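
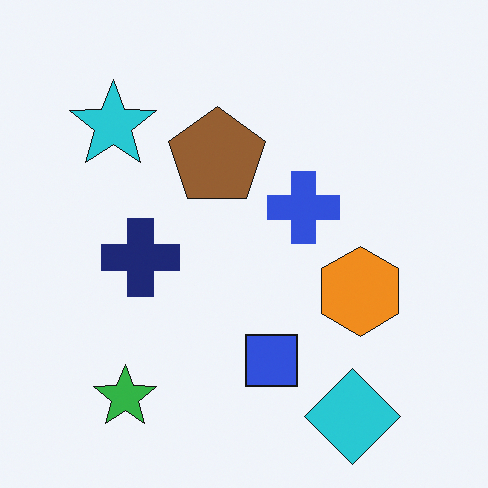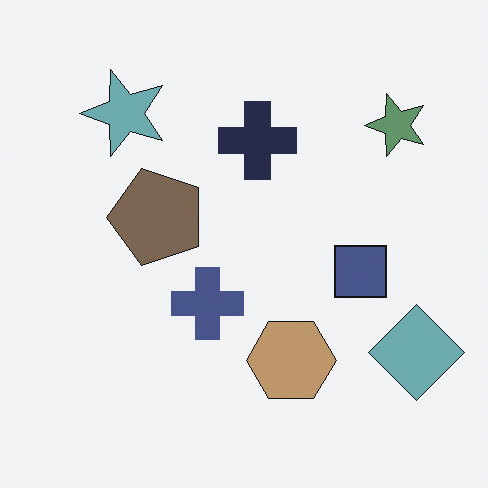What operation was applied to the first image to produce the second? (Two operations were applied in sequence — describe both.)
Transposed (reflected across the top-left ↔ bottom-right diagonal), then heavily desaturated.

Shapes have swapped their row and column positions — what was in the top-right is now in the bottom-left — a diagonal reflection. All colors are more muted and greyish — a global saturation change.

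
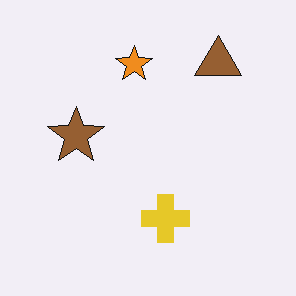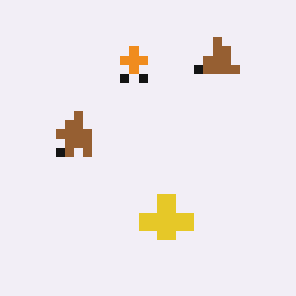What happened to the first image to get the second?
It was heavily pixelated into large blocks.

Shapes are reduced to large square blocks; fine edges and outlines are lost — a downscale-then-upscale (mosaic) effect.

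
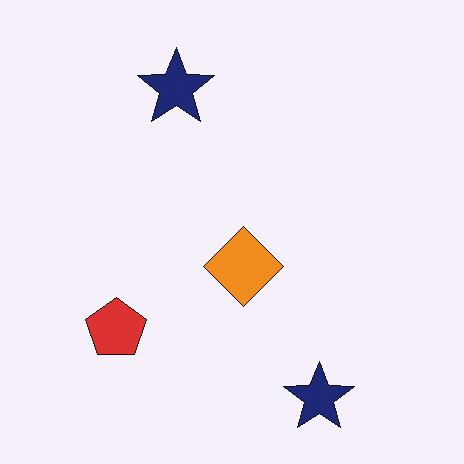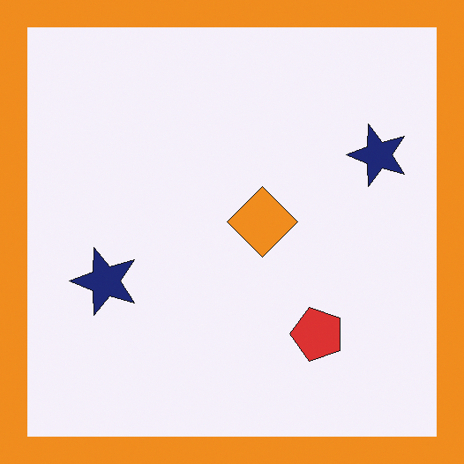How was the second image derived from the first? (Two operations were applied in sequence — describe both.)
The image was rotated 90° counter-clockwise, then framed with a orange border.

The red pentagon sits in the bottom-left of the first image and the bottom-right of the second — consistent with a whole-image 90° counter-clockwise rotation. A solid orange frame runs around the edge of the second image, with the content slightly shrunk inside it.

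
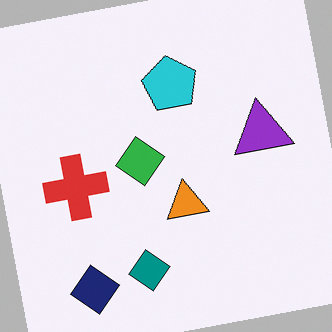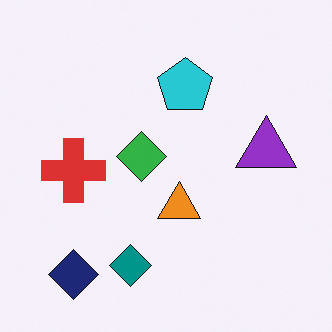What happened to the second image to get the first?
The transformation is: rotated counter-clockwise by a small amount.

Every shape is tilted by the same angle and the image corners show triangular fill wedges — a whole-image rotation by a non-right angle.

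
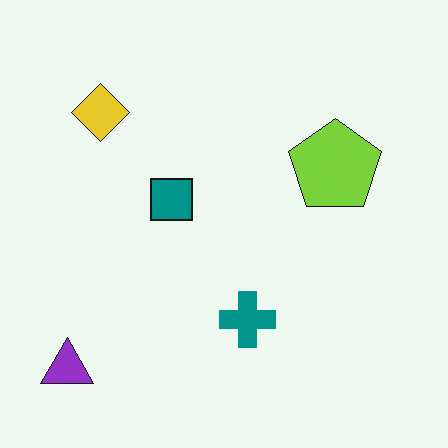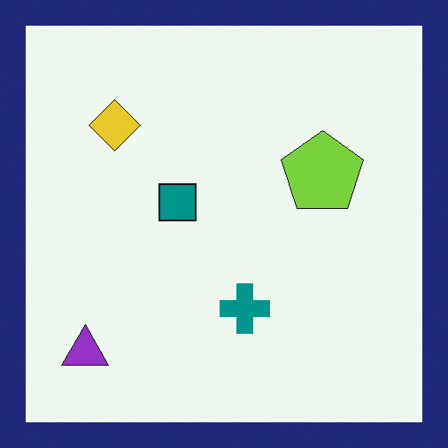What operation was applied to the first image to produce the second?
It was framed with a navy border.

A solid navy frame runs around the edge of the second image, with the content slightly shrunk inside it.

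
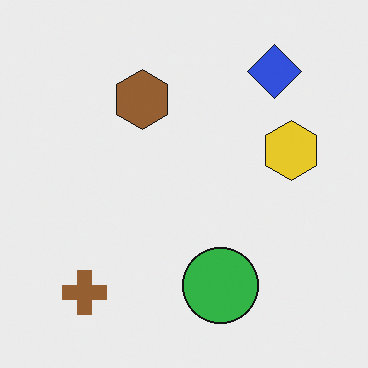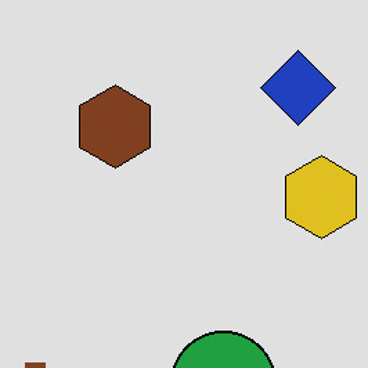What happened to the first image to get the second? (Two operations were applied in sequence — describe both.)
Moderately posterized, then cropped to a modestly smaller region and rescaled.

Each flat color has snapped to a coarser quantized level — most visibly, the near-white background has dropped to a flat grey. The visible shapes are larger and the field of view is narrower; shapes near the original edges may be partly or wholly outside the frame — a crop-and-rescale.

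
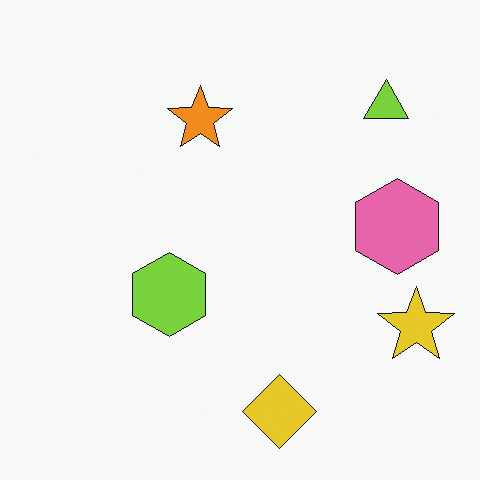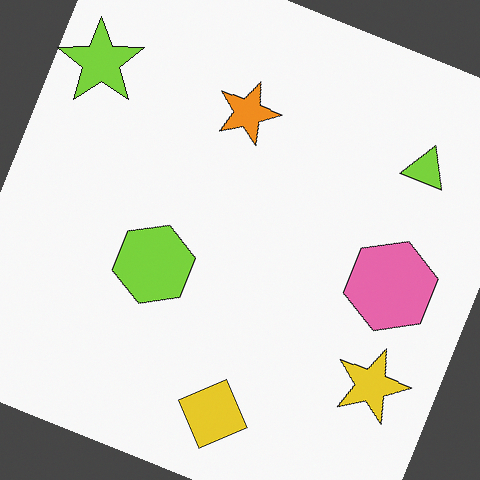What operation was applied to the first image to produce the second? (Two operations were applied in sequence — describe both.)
The second image is the first rotated clockwise by a moderate amount, then overlaid with an additional lime star.

Every shape is tilted by the same angle and the image corners show triangular fill wedges — a whole-image rotation by a non-right angle. A lime star appears in the second image that is absent from the first.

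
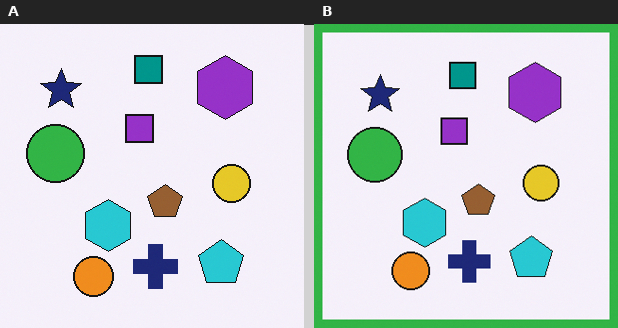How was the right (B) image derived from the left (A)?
This is the original image framed with a green border.

A solid green frame runs around the edge of the right (B) image, with the content slightly shrunk inside it.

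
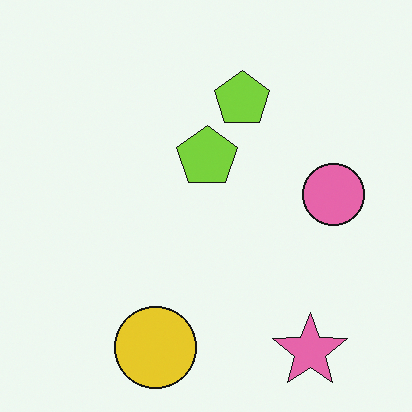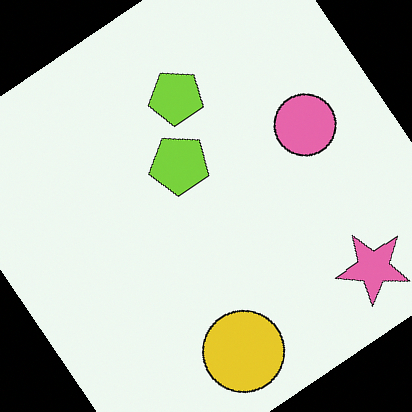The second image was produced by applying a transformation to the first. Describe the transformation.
The second image is the first rotated counter-clockwise by a large amount — several tens of degrees.

Every shape is tilted by the same angle and the image corners show triangular fill wedges — a whole-image rotation by a non-right angle.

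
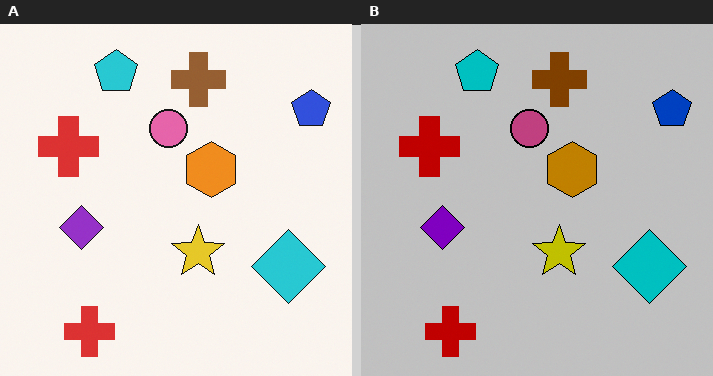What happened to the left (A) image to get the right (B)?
This is the original image heavily posterized to just a handful of flat colors.

Each flat color has snapped to a coarser quantized level — most visibly, the near-white background has dropped to a flat grey.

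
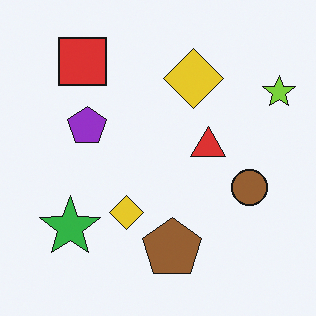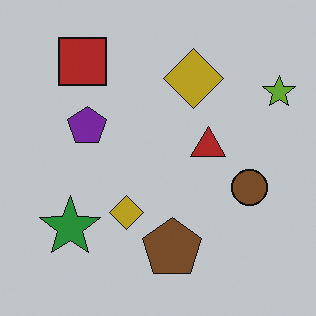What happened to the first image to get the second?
This is the original image slightly darkened.

Every pixel — background and shapes alike — is uniformly darkened.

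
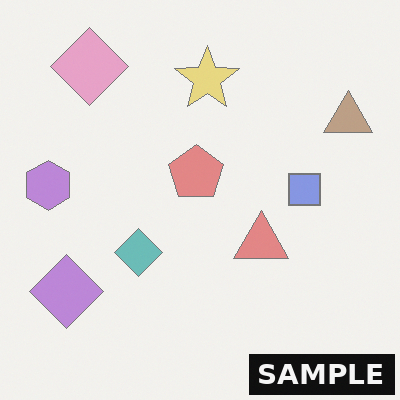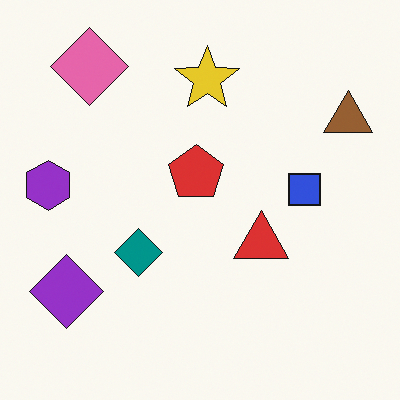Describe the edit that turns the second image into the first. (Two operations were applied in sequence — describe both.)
Given much lower contrast, then watermarked with the text "SAMPLE" in the lower-right corner.

Tones are pushed toward mid-grey across the whole image — a global contrast change. A dark label reading "SAMPLE" appears in the lower-right corner.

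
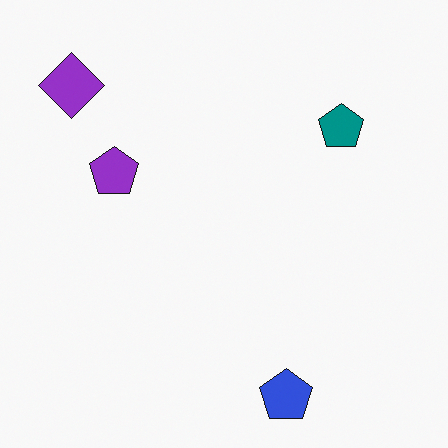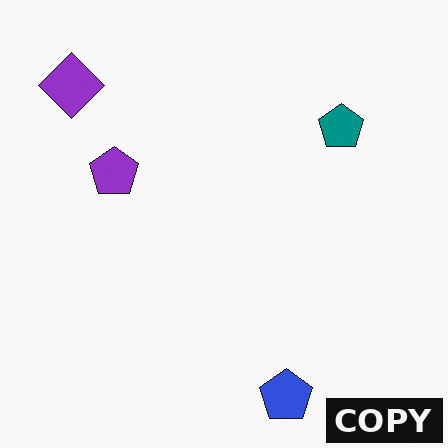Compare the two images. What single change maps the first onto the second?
This is the original image watermarked with the text "COPY" in the lower-right corner.

A dark label reading "COPY" appears in the lower-right corner.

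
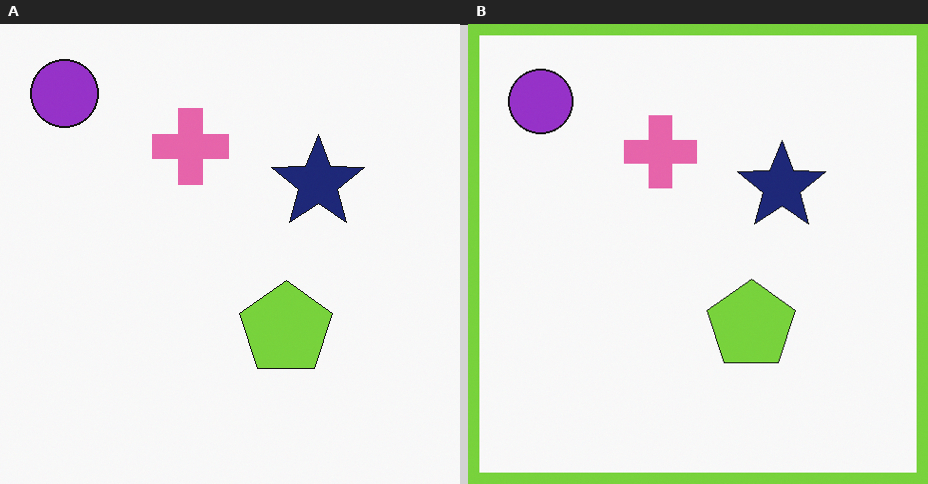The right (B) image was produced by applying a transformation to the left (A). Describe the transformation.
It was framed with a lime border.

A solid lime frame runs around the edge of the right (B) image, with the content slightly shrunk inside it.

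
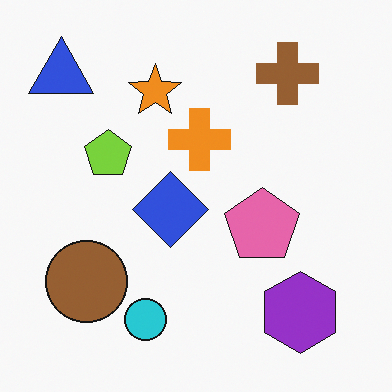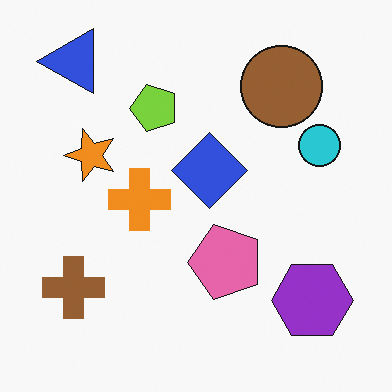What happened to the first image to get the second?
It was transposed (reflected across the top-left ↔ bottom-right diagonal).

Shapes have swapped their row and column positions — what was in the top-right is now in the bottom-left — a diagonal reflection.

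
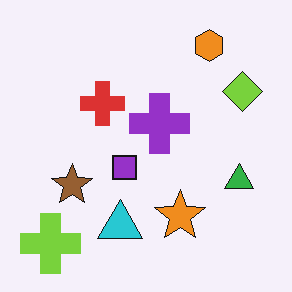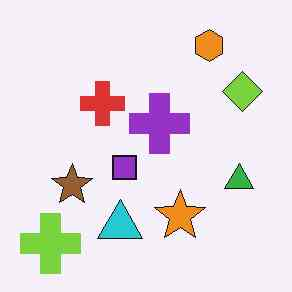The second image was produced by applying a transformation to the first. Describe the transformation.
The second image is the first JPEG-compressed with visible artifacts.

Blocky 8×8 compression artifacts appear around shape edges and the flat background shows ringing — characteristic JPEG degradation.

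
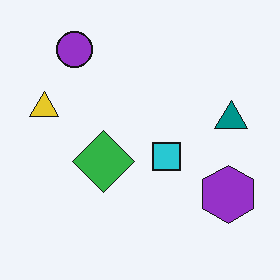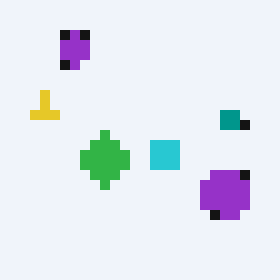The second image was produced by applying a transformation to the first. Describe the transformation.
It was heavily pixelated into large blocks.

Shapes are reduced to large square blocks; fine edges and outlines are lost — a downscale-then-upscale (mosaic) effect.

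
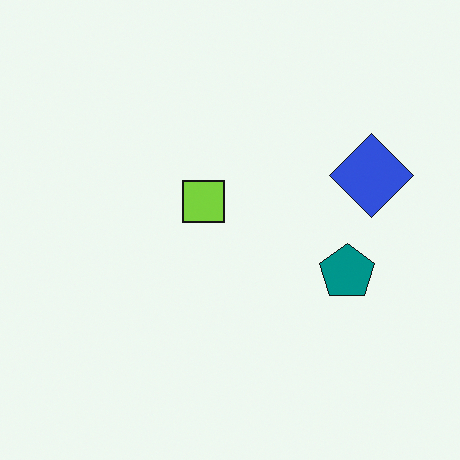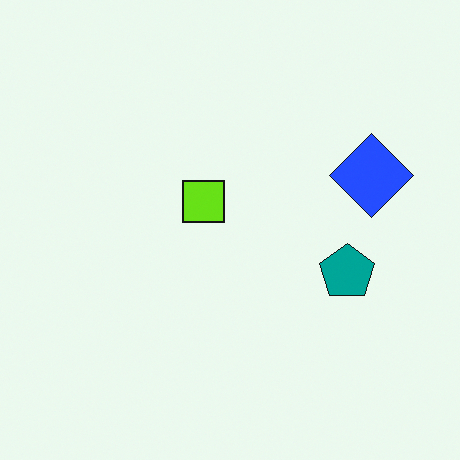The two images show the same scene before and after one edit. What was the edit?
The second image is the first slightly oversaturated.

All colors are more vivid — a global saturation change.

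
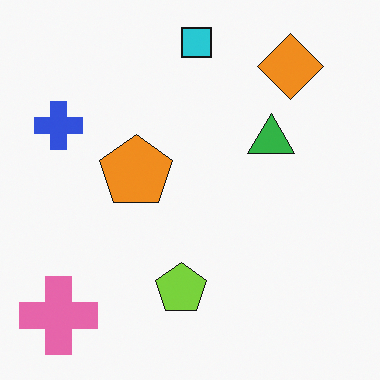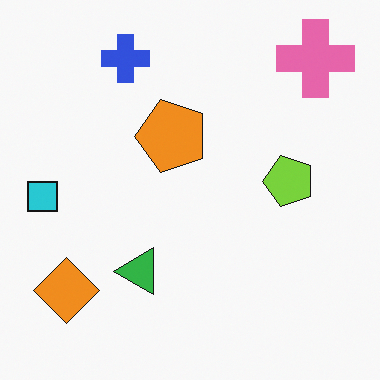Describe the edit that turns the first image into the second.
The second image is the first transposed (reflected across the top-left ↔ bottom-right diagonal).

Shapes have swapped their row and column positions — what was in the top-right is now in the bottom-left — a diagonal reflection.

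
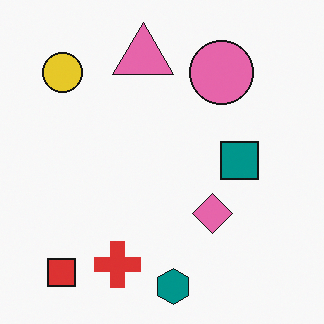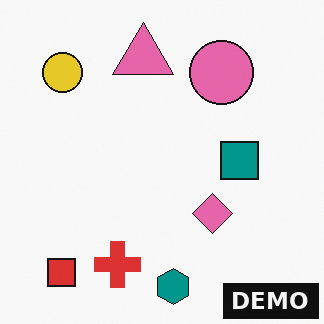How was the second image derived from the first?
The transformation is: watermarked with the text "DEMO" in the lower-right corner.

A dark label reading "DEMO" appears in the lower-right corner.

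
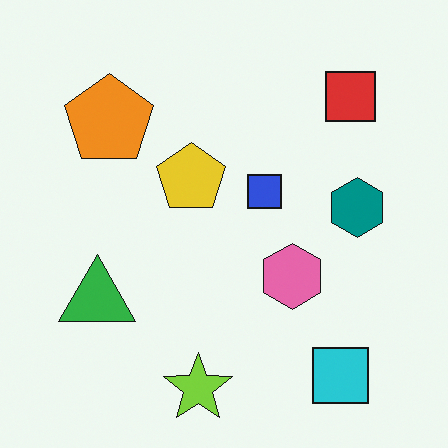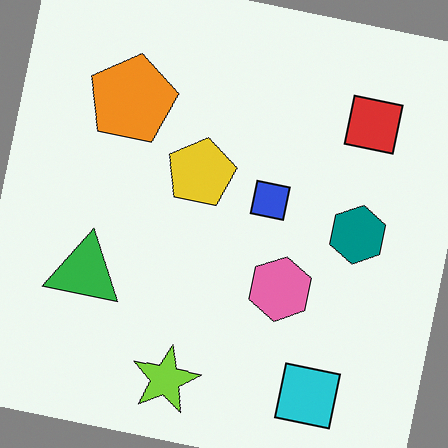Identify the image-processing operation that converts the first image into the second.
The second image is the first rotated clockwise by a small amount.

Every shape is tilted by the same angle and the image corners show triangular fill wedges — a whole-image rotation by a non-right angle.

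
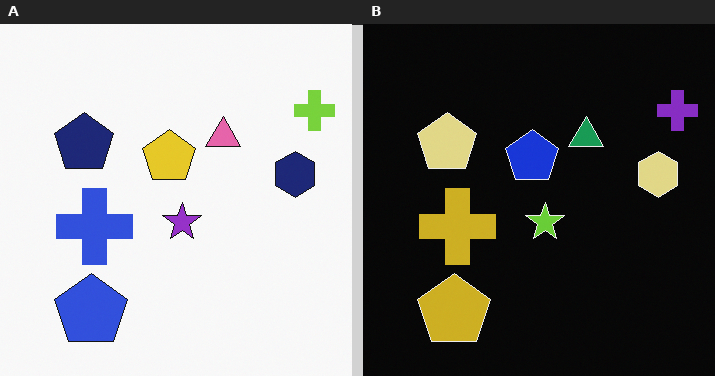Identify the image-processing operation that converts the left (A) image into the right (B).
The image was color-inverted (negative).

The light background has become dark and every shape's color is its complement — a photographic negative.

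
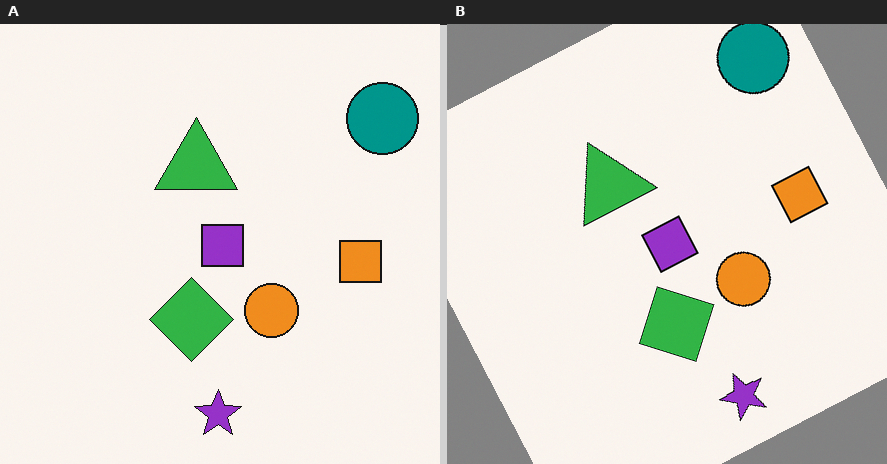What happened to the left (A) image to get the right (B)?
This is the original image rotated counter-clockwise by a moderate amount.

Every shape is tilted by the same angle and the image corners show triangular fill wedges — a whole-image rotation by a non-right angle.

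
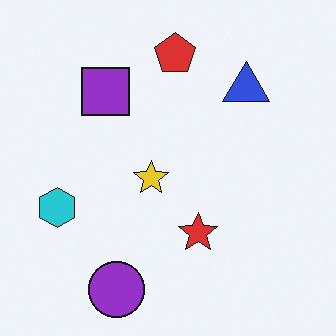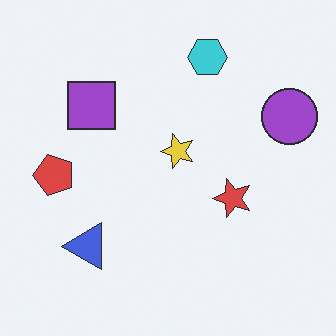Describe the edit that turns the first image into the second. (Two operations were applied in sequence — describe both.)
The second image is the first transposed (reflected across the top-left ↔ bottom-right diagonal), then given slightly reduced contrast.

Shapes have swapped their row and column positions — what was in the top-right is now in the bottom-left — a diagonal reflection. Tones are pushed toward mid-grey across the whole image — a global contrast change.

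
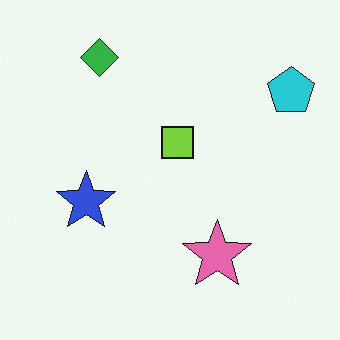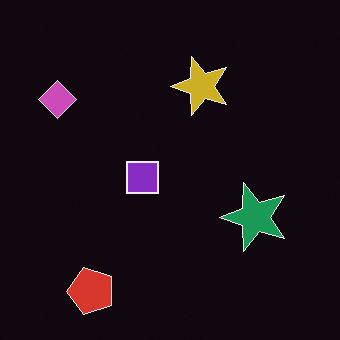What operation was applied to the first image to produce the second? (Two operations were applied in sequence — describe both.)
The image was transposed (reflected across the top-left ↔ bottom-right diagonal), then color-inverted (negative).

Shapes have swapped their row and column positions — what was in the top-right is now in the bottom-left — a diagonal reflection. The light background has become dark and every shape's color is its complement — a photographic negative.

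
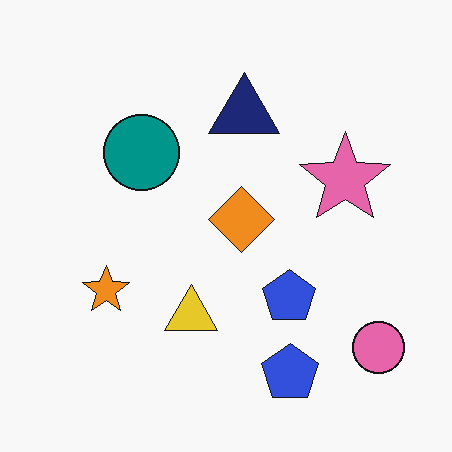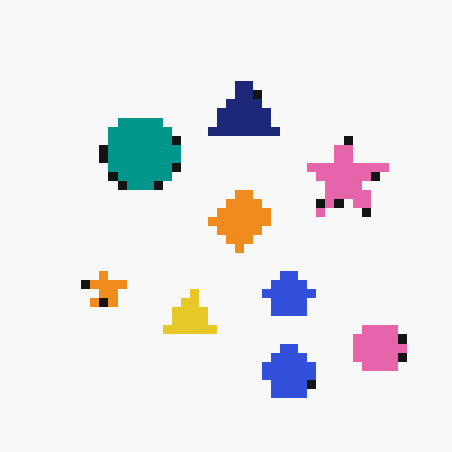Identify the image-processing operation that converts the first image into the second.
Heavily pixelated into large blocks.

Shapes are reduced to large square blocks; fine edges and outlines are lost — a downscale-then-upscale (mosaic) effect.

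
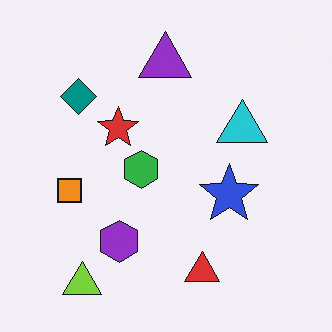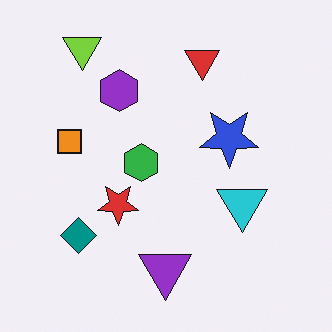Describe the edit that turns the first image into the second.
The second image is the first flipped vertically (top ↔ bottom).

The lime triangle is in the bottom-left of the first image and the top-left of the second — shapes on opposite sides of the horizontal midline have swapped in a mirror flip.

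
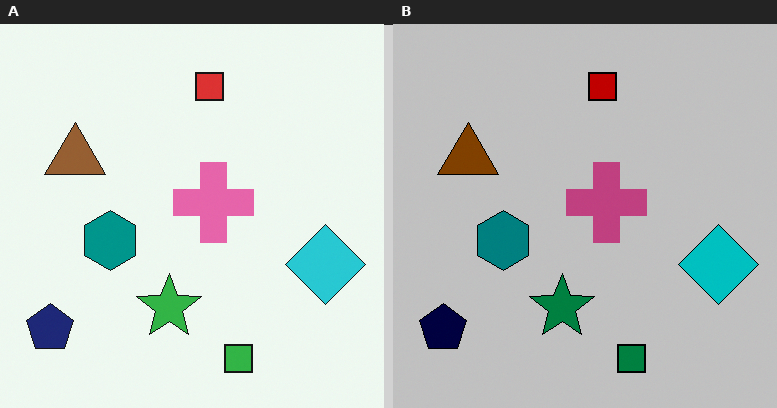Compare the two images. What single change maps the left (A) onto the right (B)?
This is the original image aggressively posterized.

Each flat color has snapped to a coarser quantized level — most visibly, the near-white background has dropped to a flat grey.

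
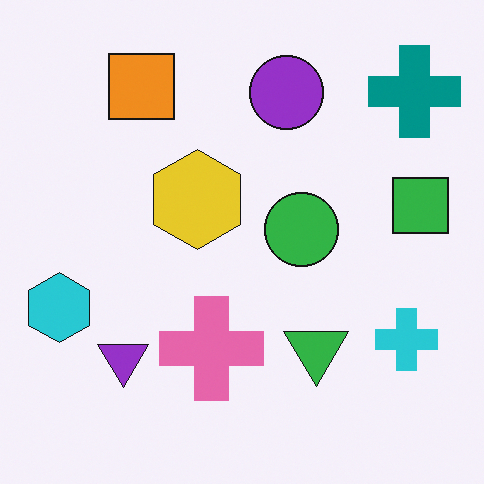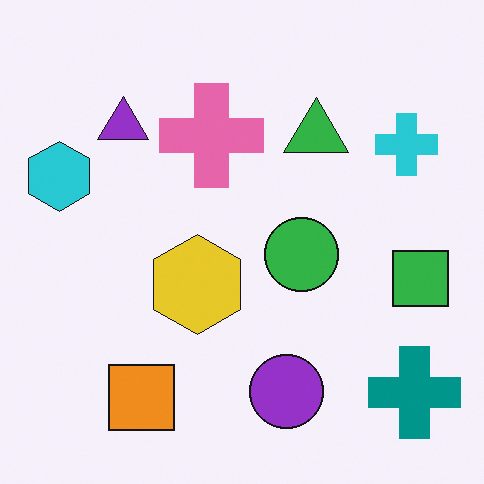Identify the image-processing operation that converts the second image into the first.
Flipped vertically (top ↔ bottom).

The orange square is in the bottom-left of the second image and the top-left of the first — shapes on opposite sides of the horizontal midline have swapped in a mirror flip.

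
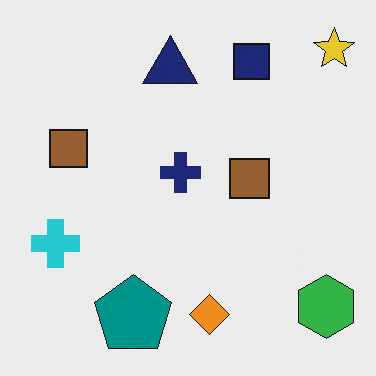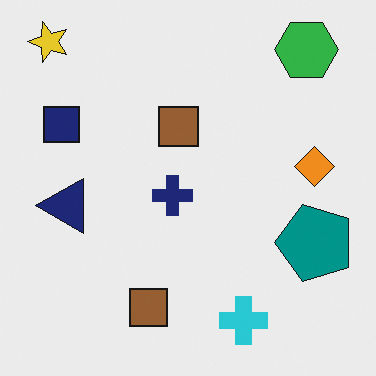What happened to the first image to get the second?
Rotated 90° counter-clockwise.

The yellow star sits in the top-right of the first image and the top-left of the second — consistent with a whole-image 90° counter-clockwise rotation.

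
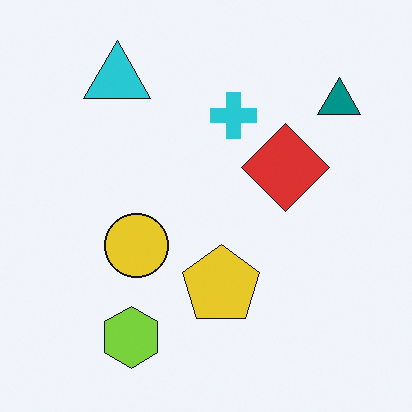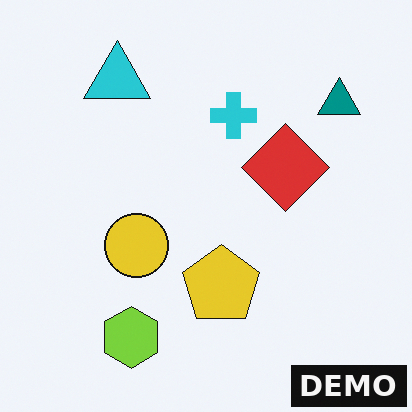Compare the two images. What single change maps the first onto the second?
The transformation is: watermarked with the text "DEMO" in the lower-right corner.

A dark label reading "DEMO" appears in the lower-right corner.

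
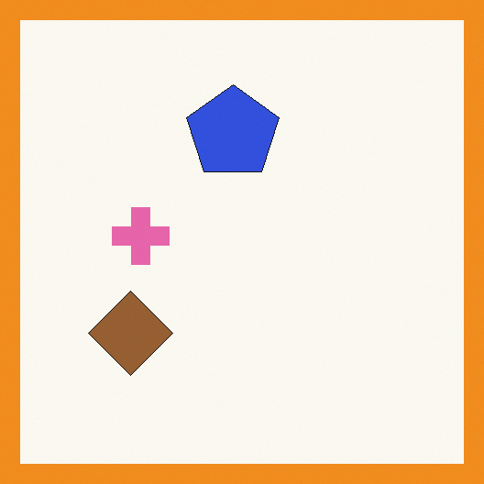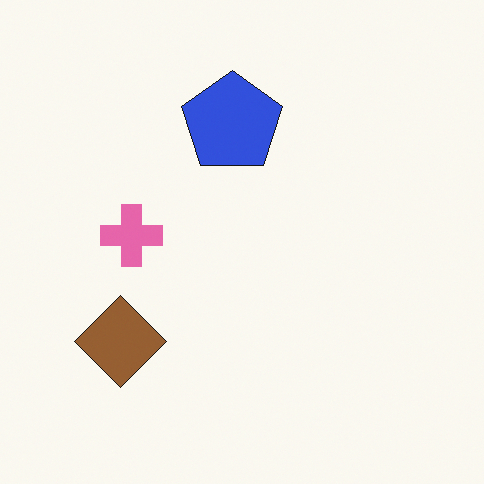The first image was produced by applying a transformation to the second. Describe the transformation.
Framed with a orange border.

A solid orange frame runs around the edge of the first image, with the content slightly shrunk inside it.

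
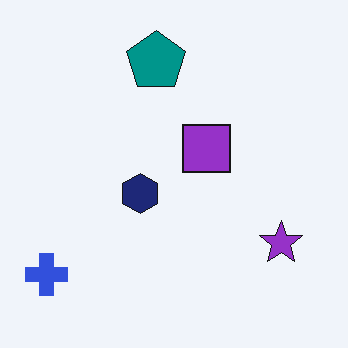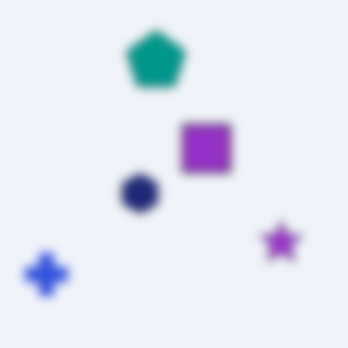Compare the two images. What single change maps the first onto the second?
The second image is the first strongly gaussian-blurred.

Shape edges and outlines are uniformly softened across the whole image.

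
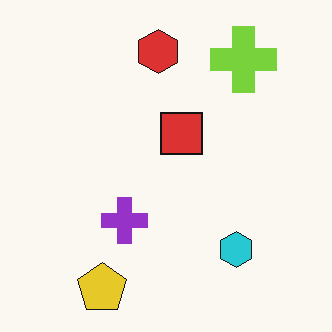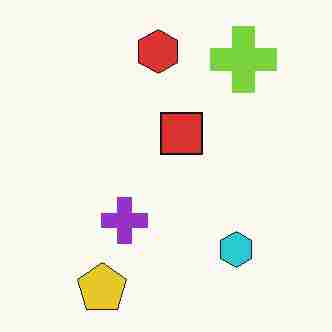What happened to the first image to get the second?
It was degraded with heavy JPEG compression.

Blocky 8×8 compression artifacts appear around shape edges and the flat background shows ringing — characteristic JPEG degradation.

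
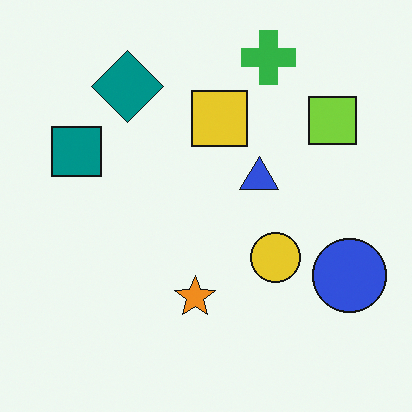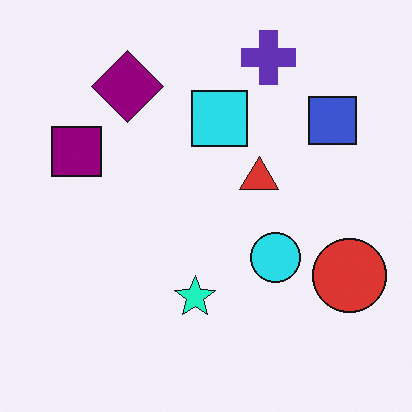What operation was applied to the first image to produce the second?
The image was hue-shifted through roughly a third of the color wheel.

Every shape's color has rotated by the same amount around the hue wheel — a uniform hue shift.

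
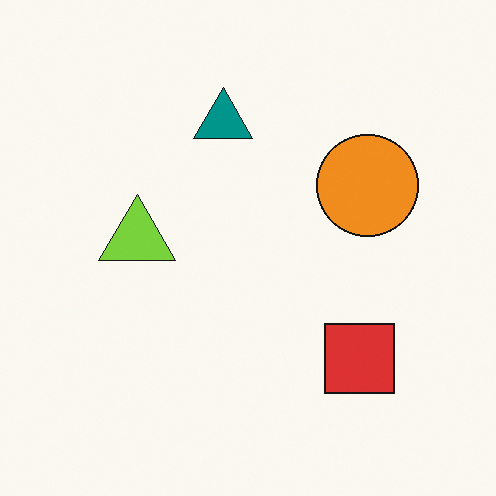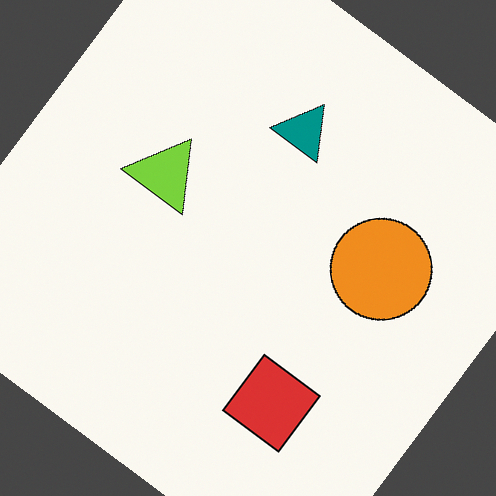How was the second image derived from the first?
The second image is the first rotated clockwise by a large amount — several tens of degrees.

Every shape is tilted by the same angle and the image corners show triangular fill wedges — a whole-image rotation by a non-right angle.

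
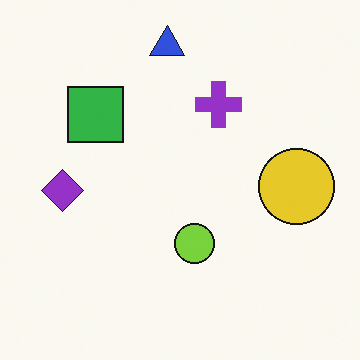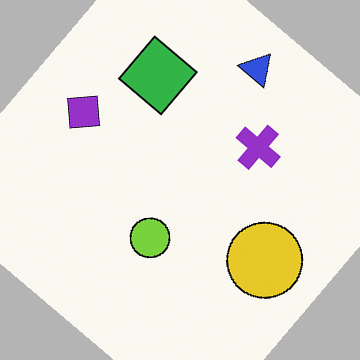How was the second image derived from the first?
Rotated clockwise by a large amount — several tens of degrees.

Every shape is tilted by the same angle and the image corners show triangular fill wedges — a whole-image rotation by a non-right angle.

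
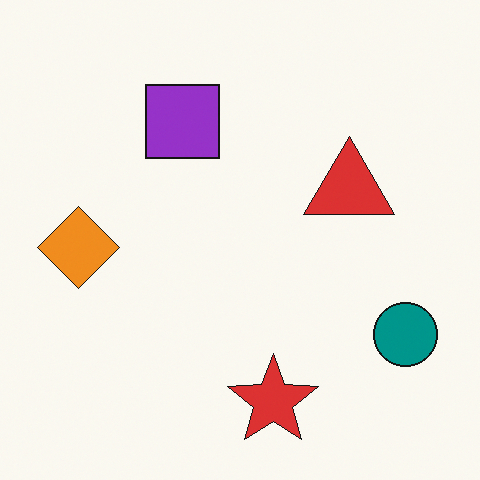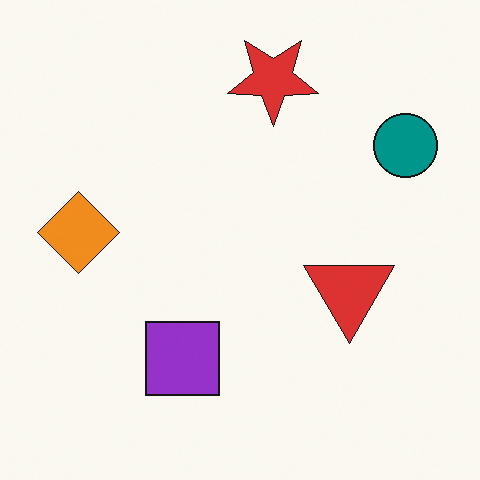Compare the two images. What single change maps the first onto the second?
The image was flipped vertically (top ↔ bottom).

The red star is in the bottom of the first image and the top of the second — shapes on opposite sides of the horizontal midline have swapped in a mirror flip.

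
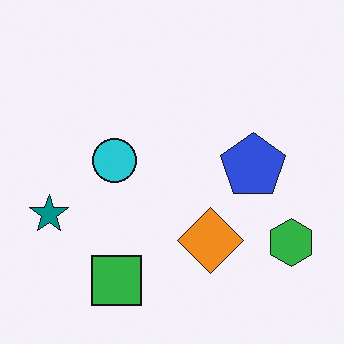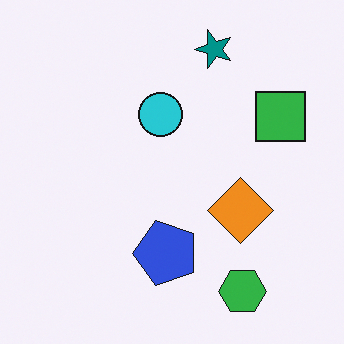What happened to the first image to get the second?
The transformation is: transposed (reflected across the top-left ↔ bottom-right diagonal).

Shapes have swapped their row and column positions — what was in the top-right is now in the bottom-left — a diagonal reflection.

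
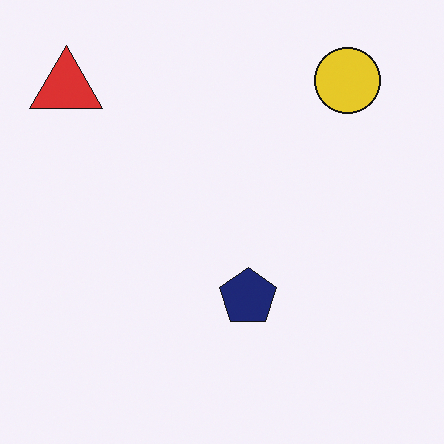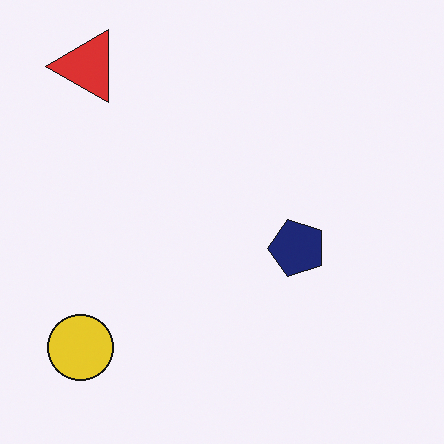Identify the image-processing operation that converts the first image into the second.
The image was transposed (reflected across the top-left ↔ bottom-right diagonal).

Shapes have swapped their row and column positions — what was in the top-right is now in the bottom-left — a diagonal reflection.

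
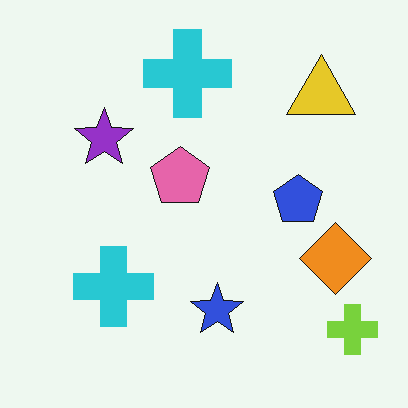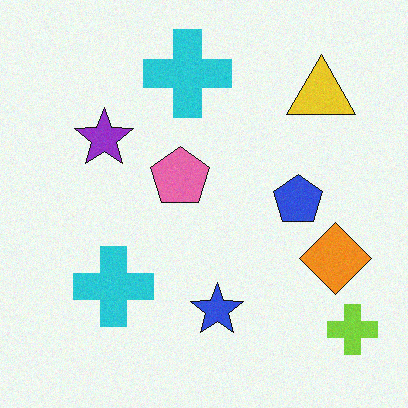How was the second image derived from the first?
Degraded with light additive noise.

Random speckle covers the whole image, including the flat background.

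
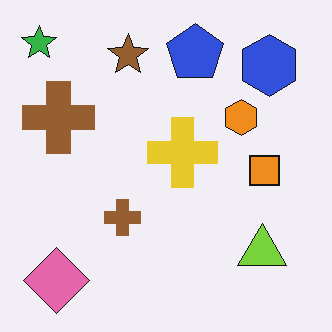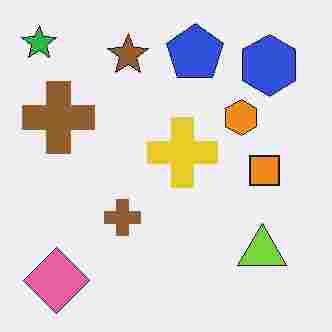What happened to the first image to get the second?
Heavily JPEG-compressed with obvious blocking artifacts.

Blocky 8×8 compression artifacts appear around shape edges and the flat background shows ringing — characteristic JPEG degradation.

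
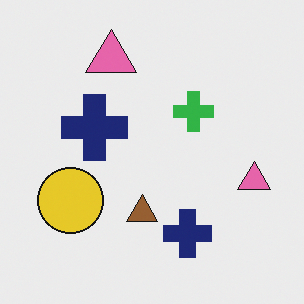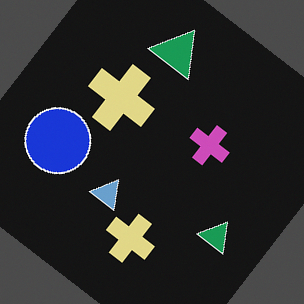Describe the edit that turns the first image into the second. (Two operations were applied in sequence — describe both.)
The transformation is: rotated clockwise by a large amount — several tens of degrees, then color-inverted (negative).

Every shape is tilted by the same angle and the image corners show triangular fill wedges — a whole-image rotation by a non-right angle. The light background has become dark and every shape's color is its complement — a photographic negative.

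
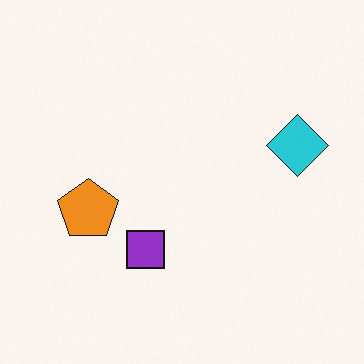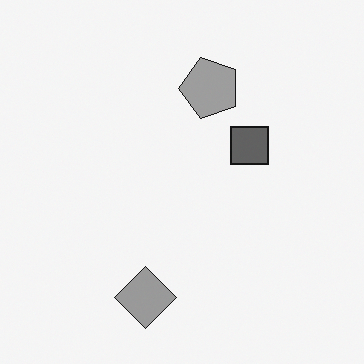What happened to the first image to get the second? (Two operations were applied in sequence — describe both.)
The second image is the first converted to grayscale, then transposed (reflected across the top-left ↔ bottom-right diagonal).

All color is removed — every shape is now a shade of grey. Shapes have swapped their row and column positions — what was in the top-right is now in the bottom-left — a diagonal reflection.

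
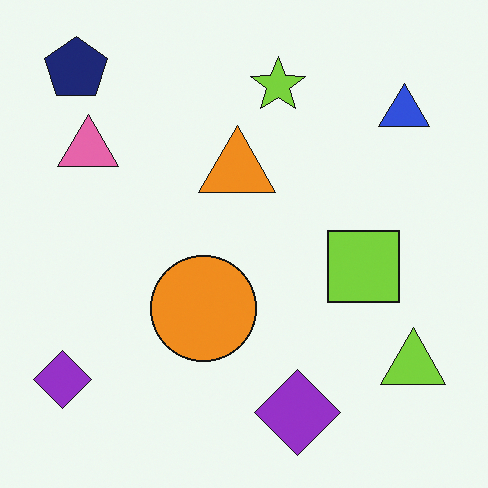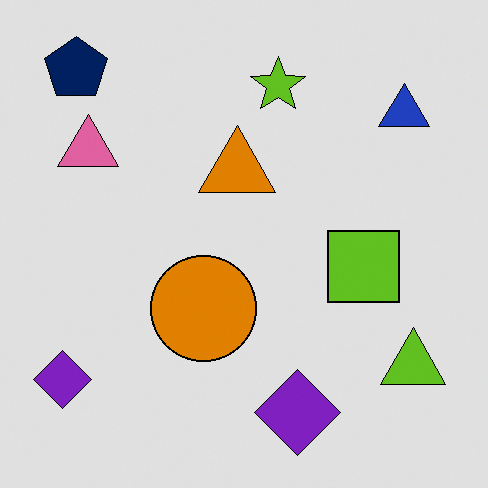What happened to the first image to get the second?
It was moderately posterized.

Each flat color has snapped to a coarser quantized level — most visibly, the near-white background has dropped to a flat grey.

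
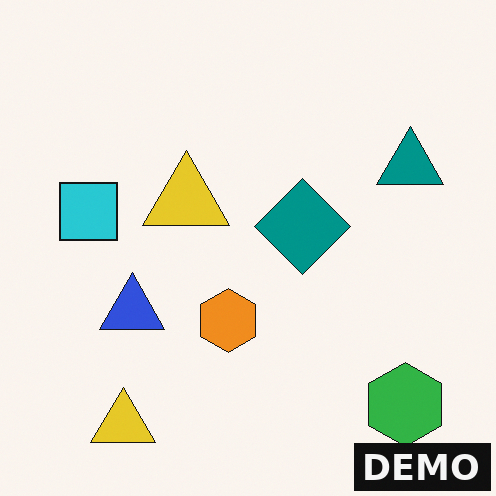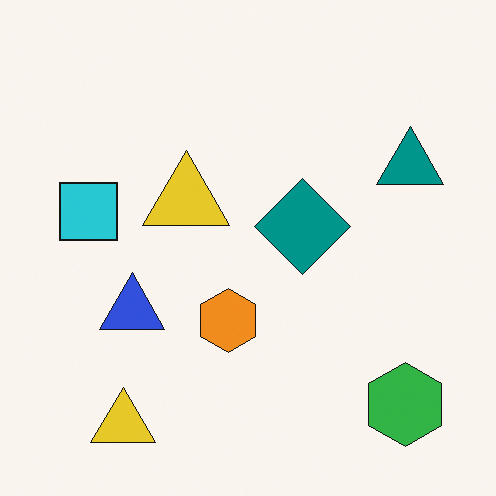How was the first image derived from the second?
Watermarked with the text "DEMO" in the lower-right corner.

A dark label reading "DEMO" appears in the lower-right corner.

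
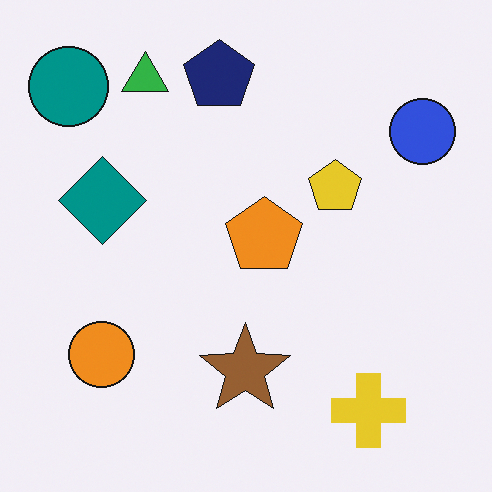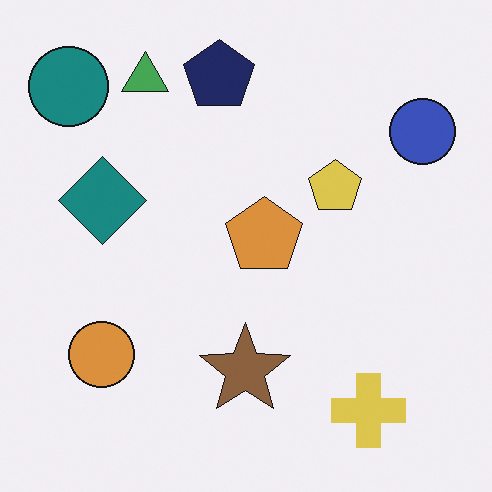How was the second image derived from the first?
The second image is the first slightly desaturated.

All colors are more muted and greyish — a global saturation change.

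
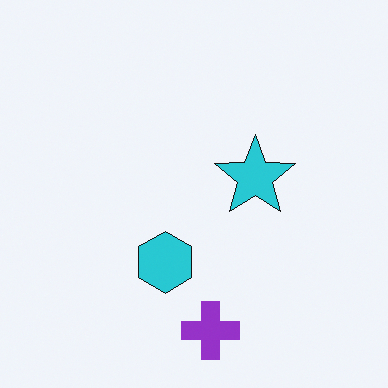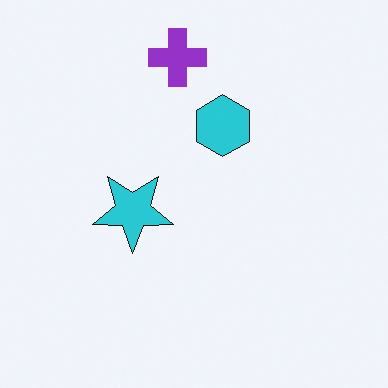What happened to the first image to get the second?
The image was rotated 180°.

The purple cross sits in the bottom of the first image and the top of the second — consistent with a whole-image 180° rotation.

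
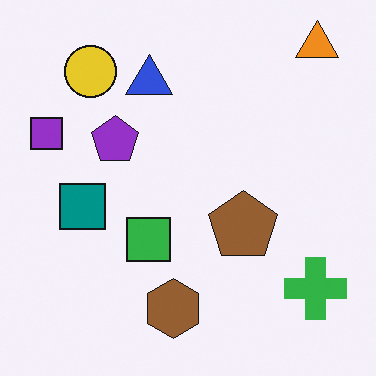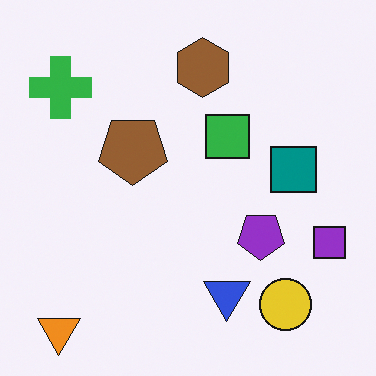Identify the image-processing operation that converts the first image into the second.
This is the original image rotated 180°.

The orange triangle sits in the top-right of the first image and the bottom-left of the second — consistent with a whole-image 180° rotation.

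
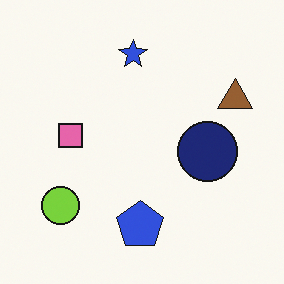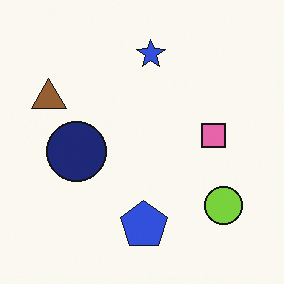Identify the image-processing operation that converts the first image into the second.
The image was flipped horizontally (left ↔ right).

The brown triangle is in the right of the first image and the left of the second — shapes on opposite sides of the vertical midline have swapped in a mirror flip.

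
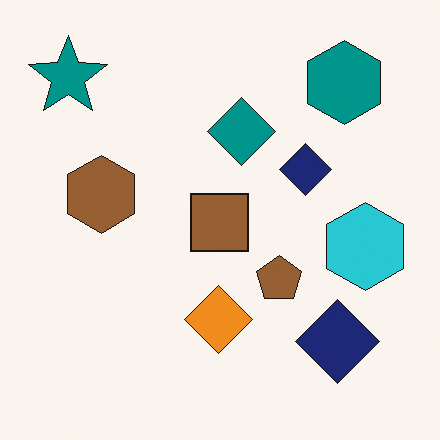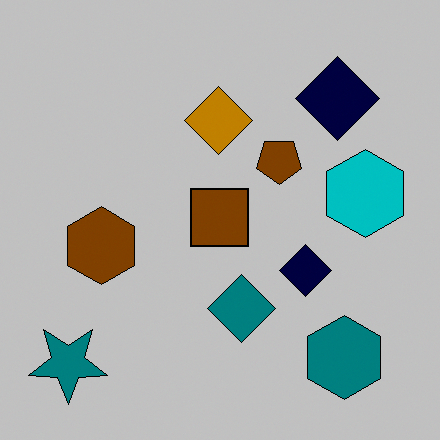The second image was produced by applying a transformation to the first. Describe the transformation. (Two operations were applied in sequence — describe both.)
Heavily posterized to just a handful of flat colors, then flipped vertically (top ↔ bottom).

Each flat color has snapped to a coarser quantized level — most visibly, the near-white background has dropped to a flat grey. The teal star is in the top-left of the first image and the bottom-left of the second — shapes on opposite sides of the horizontal midline have swapped in a mirror flip.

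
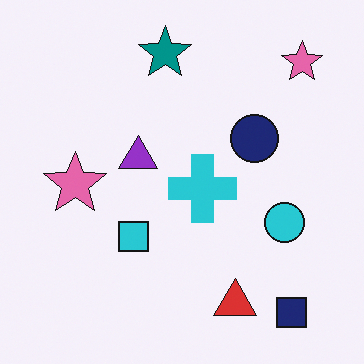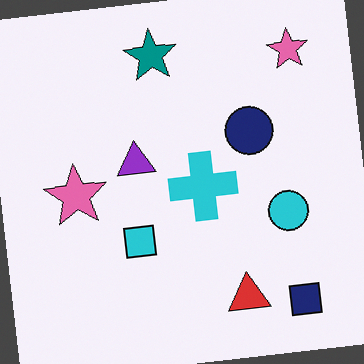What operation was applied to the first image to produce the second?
This is the original image rotated counter-clockwise by a few degrees.

Every shape is tilted by the same angle and the image corners show triangular fill wedges — a whole-image rotation by a non-right angle.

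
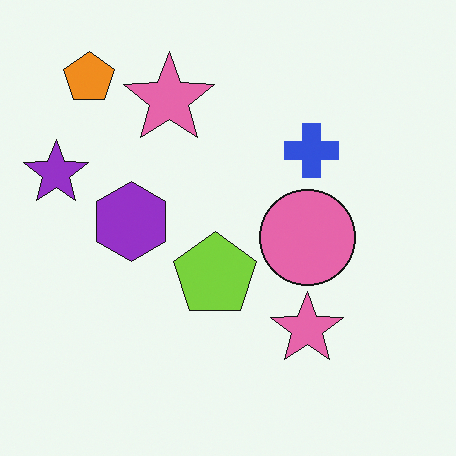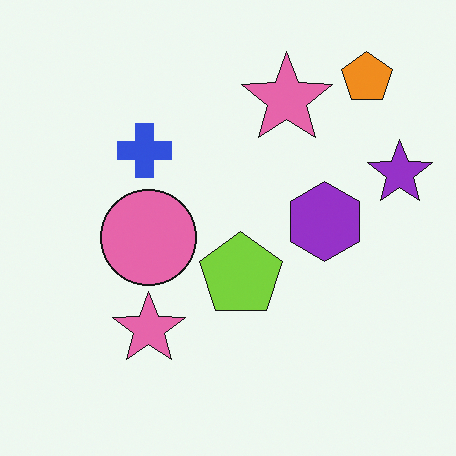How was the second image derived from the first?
Flipped horizontally (left ↔ right).

The purple star is in the left of the first image and the right of the second — shapes on opposite sides of the vertical midline have swapped in a mirror flip.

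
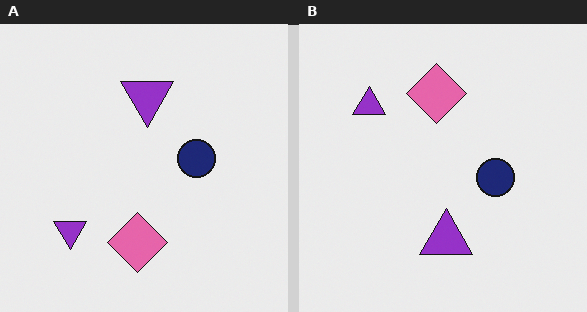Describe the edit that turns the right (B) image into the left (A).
Flipped vertically (top ↔ bottom).

The pink diamond is in the top of the right (B) image and the bottom of the left (A) — shapes on opposite sides of the horizontal midline have swapped in a mirror flip.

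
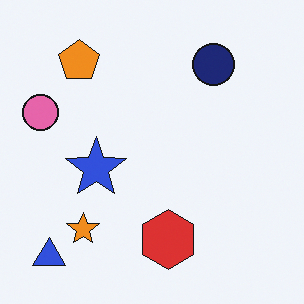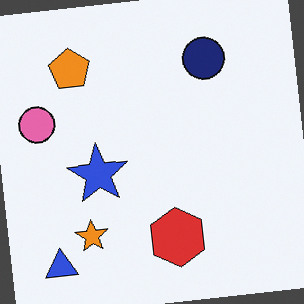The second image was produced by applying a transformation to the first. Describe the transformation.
It was rotated counter-clockwise by a few degrees.

Every shape is tilted by the same angle and the image corners show triangular fill wedges — a whole-image rotation by a non-right angle.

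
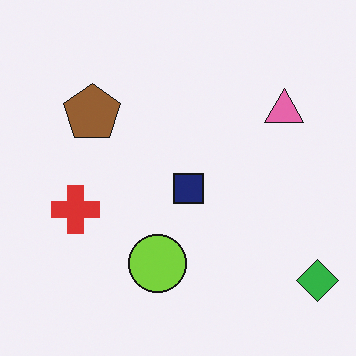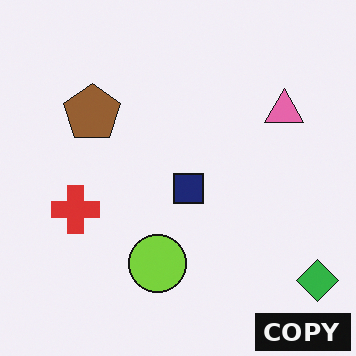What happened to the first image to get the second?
The second image is the first watermarked with the text "COPY" in the lower-right corner.

A dark label reading "COPY" appears in the lower-right corner.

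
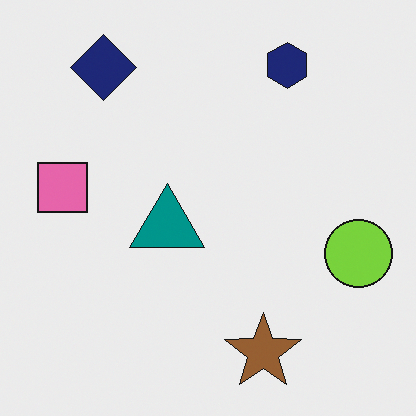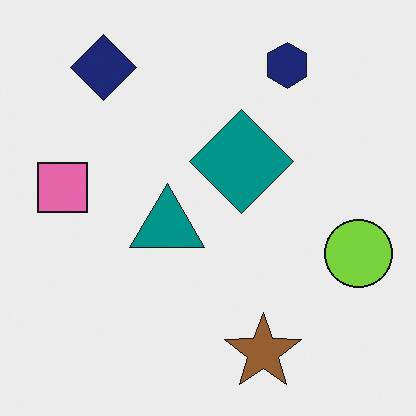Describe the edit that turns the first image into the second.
The image was overlaid with an additional teal diamond.

A teal diamond appears in the second image that is absent from the first.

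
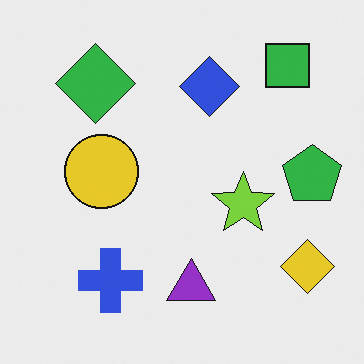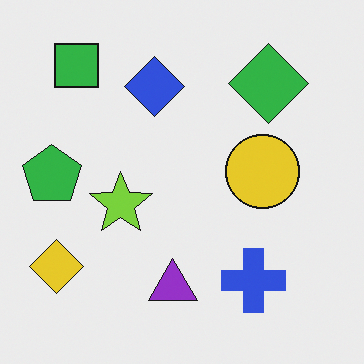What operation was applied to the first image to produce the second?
The second image is the first flipped horizontally (left ↔ right).

The green pentagon is in the right of the first image and the left of the second — shapes on opposite sides of the vertical midline have swapped in a mirror flip.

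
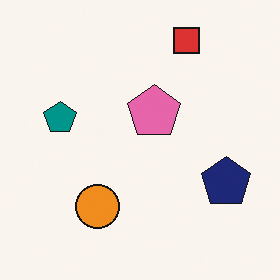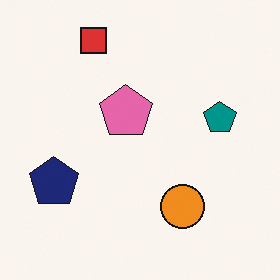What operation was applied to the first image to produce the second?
The transformation is: flipped horizontally (left ↔ right).

The navy pentagon is in the right of the first image and the left of the second — shapes on opposite sides of the vertical midline have swapped in a mirror flip.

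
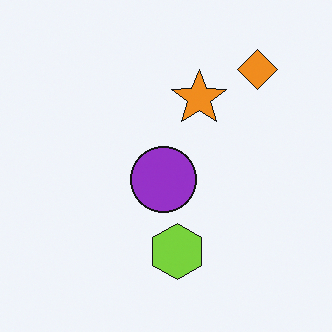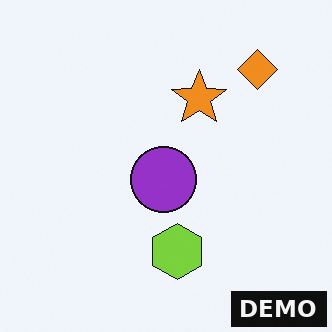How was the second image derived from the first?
The image was watermarked with the text "DEMO" in the lower-right corner.

A dark label reading "DEMO" appears in the lower-right corner.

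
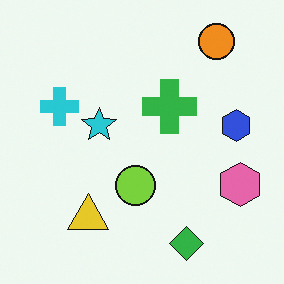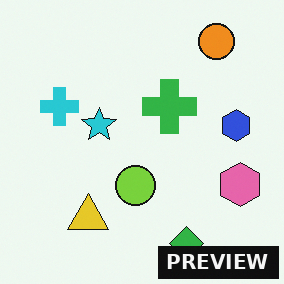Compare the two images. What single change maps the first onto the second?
This is the original image watermarked with the text "PREVIEW" in the lower-right corner.

A dark label reading "PREVIEW" appears in the lower-right corner.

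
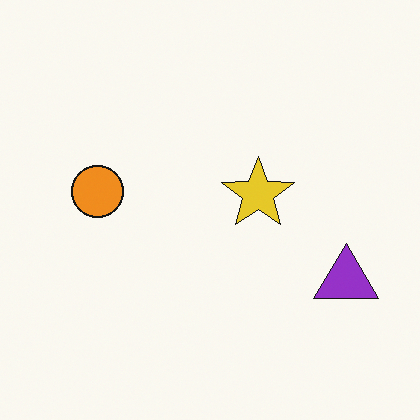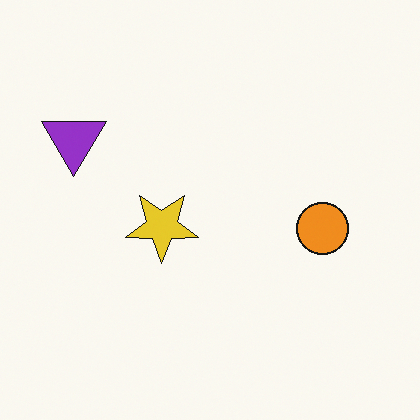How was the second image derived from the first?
The second image is the first rotated 180°.

The purple triangle sits in the right of the first image and the top-left of the second — consistent with a whole-image 180° rotation.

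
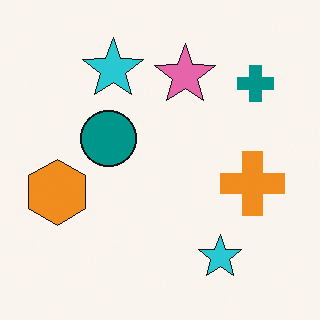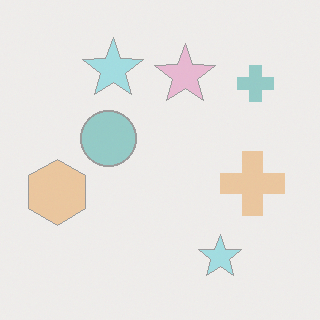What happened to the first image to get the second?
The transformation is: given much lower contrast.

Tones are pushed toward mid-grey across the whole image — a global contrast change.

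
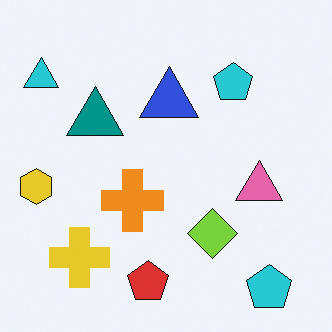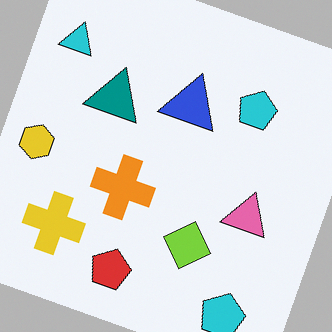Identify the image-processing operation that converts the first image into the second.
It was rotated clockwise by a moderate amount.

Every shape is tilted by the same angle and the image corners show triangular fill wedges — a whole-image rotation by a non-right angle.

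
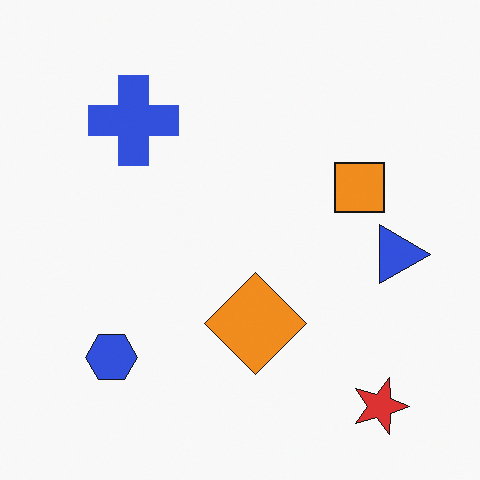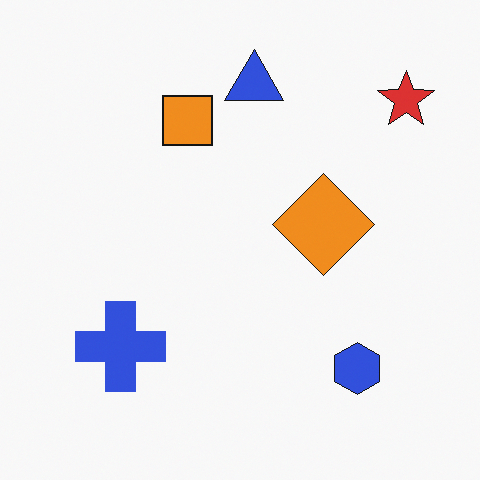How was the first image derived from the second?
The transformation is: rotated 90° clockwise.

The red star sits in the top-right of the second image and the bottom-right of the first — consistent with a whole-image 90° clockwise rotation.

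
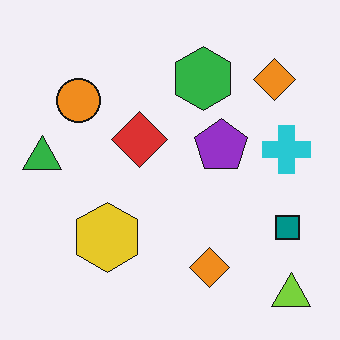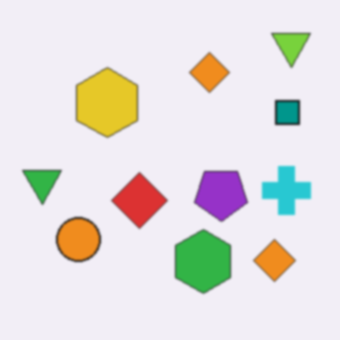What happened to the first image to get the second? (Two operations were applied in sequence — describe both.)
It was flipped vertically (top ↔ bottom), then slightly softened.

The lime triangle is in the bottom-right of the first image and the top-right of the second — shapes on opposite sides of the horizontal midline have swapped in a mirror flip. Shape edges and outlines are uniformly softened across the whole image.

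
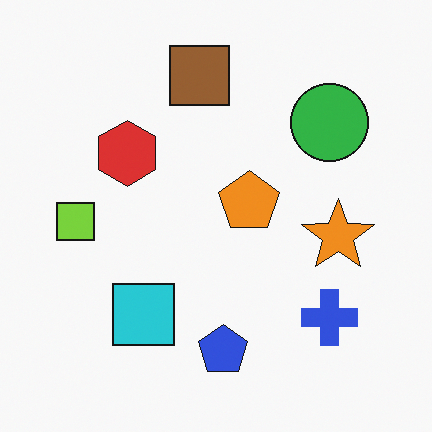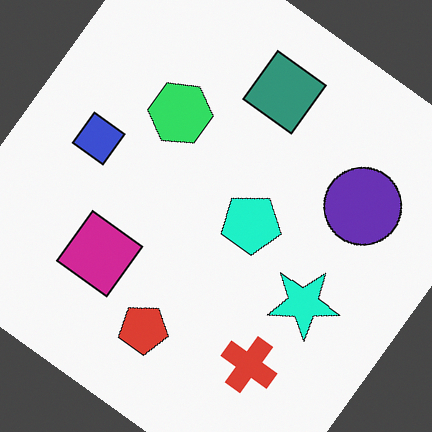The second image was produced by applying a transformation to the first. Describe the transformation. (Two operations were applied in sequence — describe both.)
Hue-shifted noticeably, then rotated clockwise by a large amount — several tens of degrees.

Every shape's color has rotated by the same amount around the hue wheel — a uniform hue shift. Every shape is tilted by the same angle and the image corners show triangular fill wedges — a whole-image rotation by a non-right angle.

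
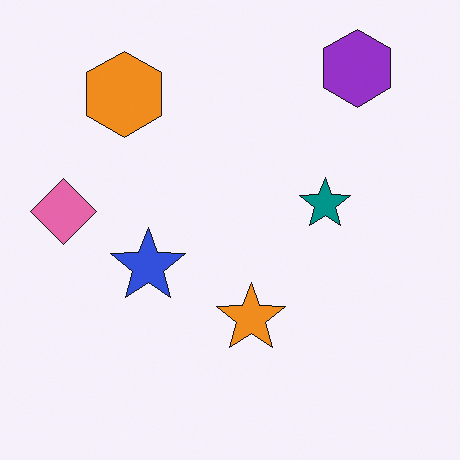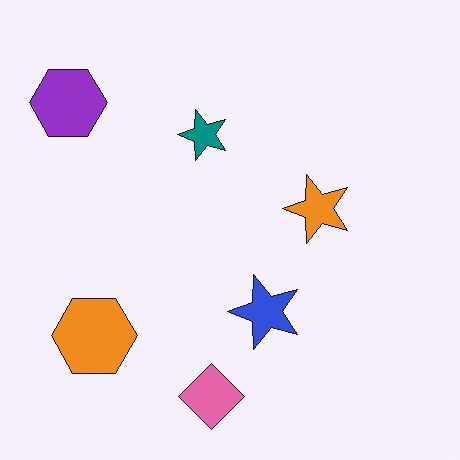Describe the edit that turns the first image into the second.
This is the original image rotated 90° counter-clockwise.

The purple hexagon sits in the top-right of the first image and the top-left of the second — consistent with a whole-image 90° counter-clockwise rotation.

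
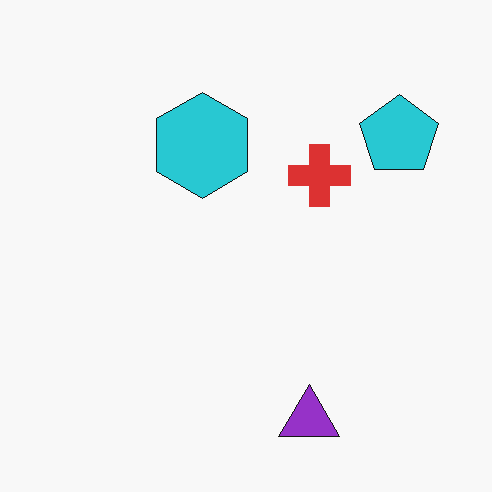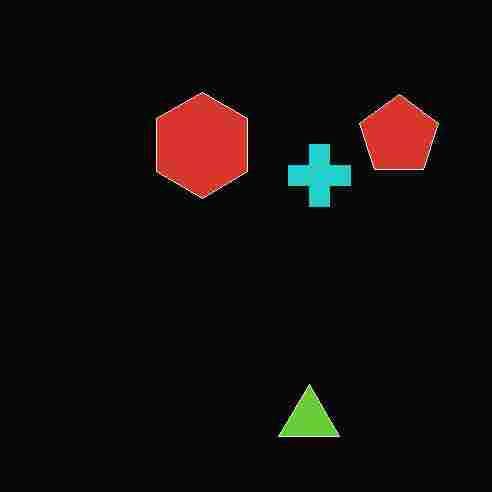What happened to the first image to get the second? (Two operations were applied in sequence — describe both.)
The image was color-inverted (negative), then heavily JPEG-compressed with obvious blocking artifacts.

The light background has become dark and every shape's color is its complement — a photographic negative. Blocky 8×8 compression artifacts appear around shape edges and the flat background shows ringing — characteristic JPEG degradation.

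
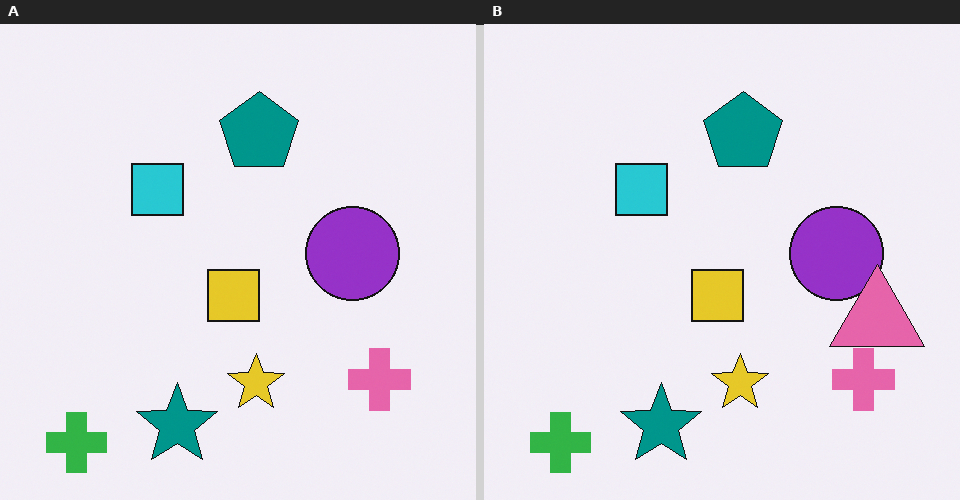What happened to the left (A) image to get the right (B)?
This is the original image overlaid with an additional pink triangle.

A pink triangle appears in the right (B) image that is absent from the left (A).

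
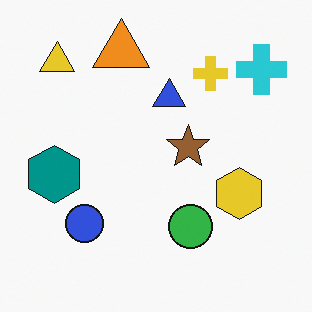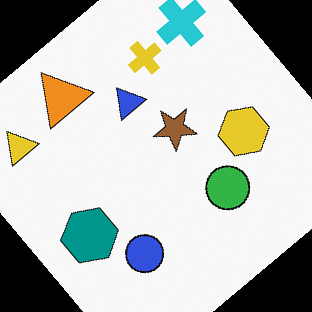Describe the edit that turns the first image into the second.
It was rotated counter-clockwise by a large amount — several tens of degrees.

Every shape is tilted by the same angle and the image corners show triangular fill wedges — a whole-image rotation by a non-right angle.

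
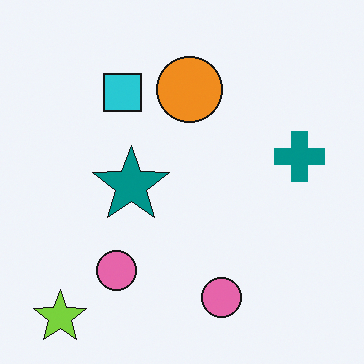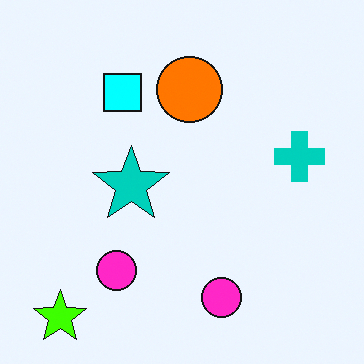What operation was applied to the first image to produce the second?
The second image is the first heavily oversaturated.

All colors are more vivid — a global saturation change.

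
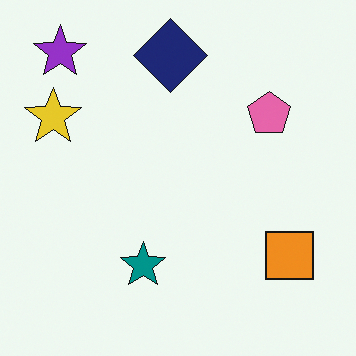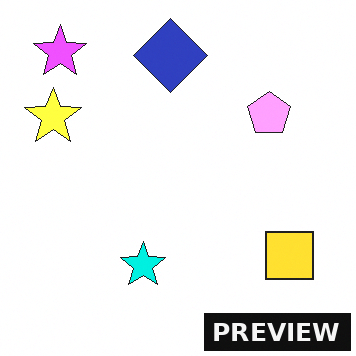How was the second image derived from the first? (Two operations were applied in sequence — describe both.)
The second image is the first brightened a lot, then watermarked with the text "PREVIEW" in the lower-right corner.

Every pixel — background and shapes alike — is uniformly brightened. A dark label reading "PREVIEW" appears in the lower-right corner.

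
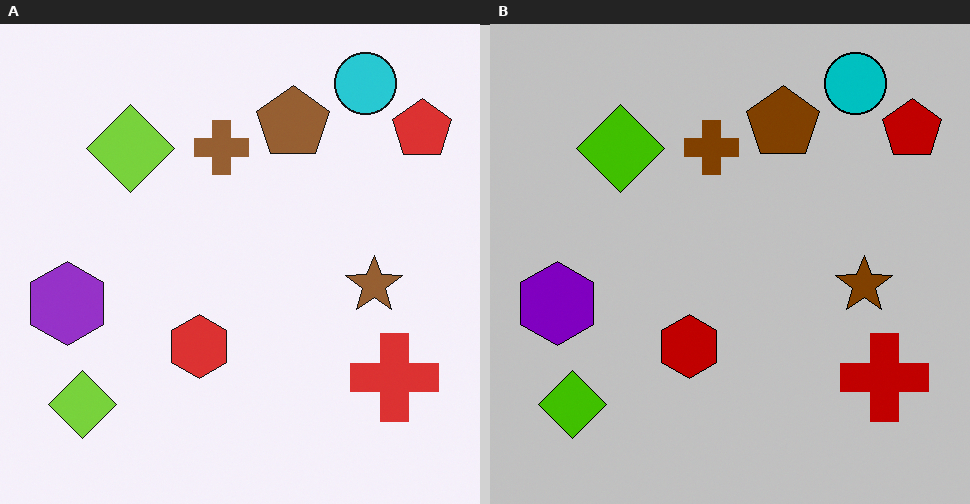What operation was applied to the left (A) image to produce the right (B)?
The image was heavily posterized to just a handful of flat colors.

Each flat color has snapped to a coarser quantized level — most visibly, the near-white background has dropped to a flat grey.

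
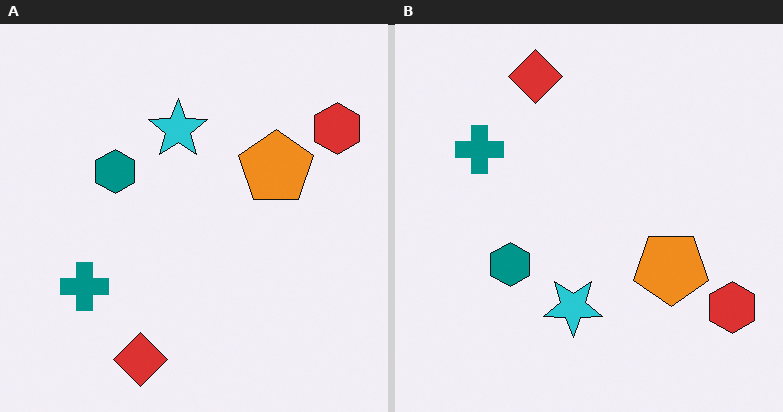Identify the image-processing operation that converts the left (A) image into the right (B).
The transformation is: flipped vertically (top ↔ bottom).

The red diamond is in the bottom of the left (A) image and the top of the right (B) — shapes on opposite sides of the horizontal midline have swapped in a mirror flip.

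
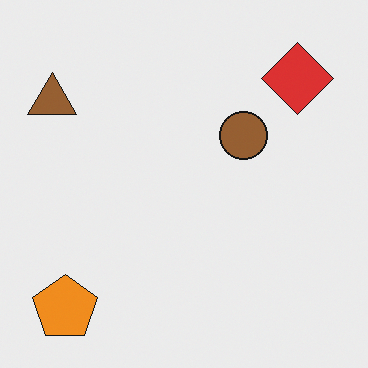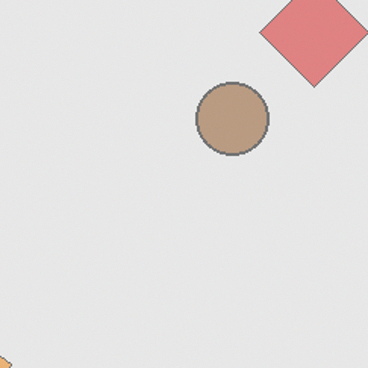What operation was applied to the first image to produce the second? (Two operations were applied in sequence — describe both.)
The transformation is: washed out (contrast reduced), then cropped slightly and scaled back up.

Tones are pushed toward mid-grey across the whole image — a global contrast change. The visible shapes are larger and the field of view is narrower; shapes near the original edges may be partly or wholly outside the frame — a crop-and-rescale.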